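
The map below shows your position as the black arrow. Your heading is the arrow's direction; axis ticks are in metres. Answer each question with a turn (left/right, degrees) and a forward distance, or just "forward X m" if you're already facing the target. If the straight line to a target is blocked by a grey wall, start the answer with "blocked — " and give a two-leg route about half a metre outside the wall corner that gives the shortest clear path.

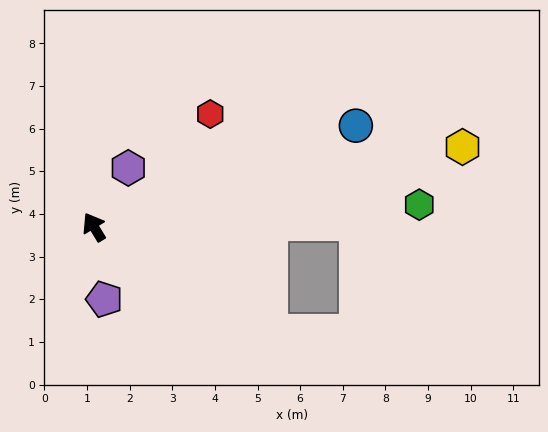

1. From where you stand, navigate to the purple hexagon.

turn right 61°, forward 1.6 m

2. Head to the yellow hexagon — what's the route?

turn right 109°, forward 8.8 m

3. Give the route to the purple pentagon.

turn left 157°, forward 1.7 m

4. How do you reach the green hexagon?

turn right 117°, forward 7.6 m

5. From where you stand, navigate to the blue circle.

turn right 100°, forward 6.6 m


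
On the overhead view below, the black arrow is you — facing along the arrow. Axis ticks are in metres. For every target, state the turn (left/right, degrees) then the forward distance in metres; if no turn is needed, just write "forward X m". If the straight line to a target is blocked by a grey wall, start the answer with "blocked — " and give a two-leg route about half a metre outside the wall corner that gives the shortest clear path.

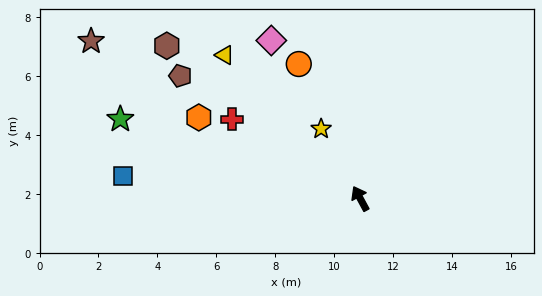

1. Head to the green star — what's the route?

turn left 43°, forward 8.6 m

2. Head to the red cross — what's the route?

turn left 30°, forward 5.1 m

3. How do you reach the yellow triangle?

turn left 15°, forward 6.7 m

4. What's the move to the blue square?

turn left 56°, forward 8.1 m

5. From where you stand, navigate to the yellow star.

forward 2.7 m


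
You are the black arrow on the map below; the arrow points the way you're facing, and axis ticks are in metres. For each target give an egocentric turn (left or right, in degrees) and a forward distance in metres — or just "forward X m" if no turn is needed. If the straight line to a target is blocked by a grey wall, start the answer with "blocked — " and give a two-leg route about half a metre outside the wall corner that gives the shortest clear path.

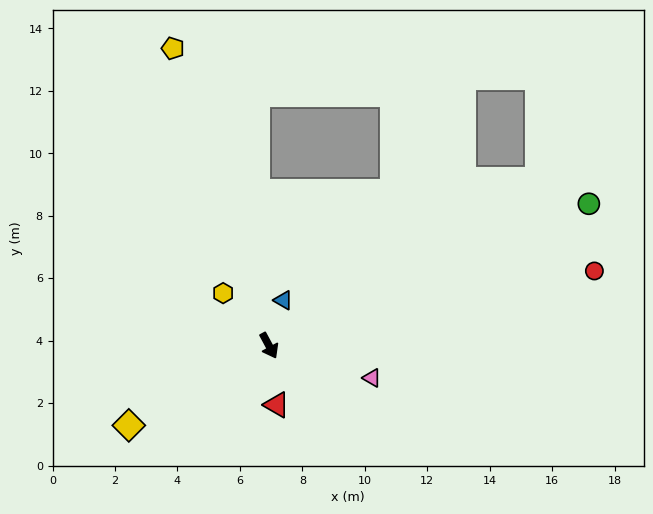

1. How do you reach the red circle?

turn left 75°, forward 10.7 m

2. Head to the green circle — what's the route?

turn left 86°, forward 11.2 m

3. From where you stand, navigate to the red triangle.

turn right 21°, forward 1.9 m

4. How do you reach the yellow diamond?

turn right 89°, forward 5.2 m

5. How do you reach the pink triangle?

turn left 44°, forward 3.5 m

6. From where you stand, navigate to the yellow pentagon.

turn left 170°, forward 10.0 m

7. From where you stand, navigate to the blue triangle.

turn left 134°, forward 1.5 m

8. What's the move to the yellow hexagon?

turn right 167°, forward 2.2 m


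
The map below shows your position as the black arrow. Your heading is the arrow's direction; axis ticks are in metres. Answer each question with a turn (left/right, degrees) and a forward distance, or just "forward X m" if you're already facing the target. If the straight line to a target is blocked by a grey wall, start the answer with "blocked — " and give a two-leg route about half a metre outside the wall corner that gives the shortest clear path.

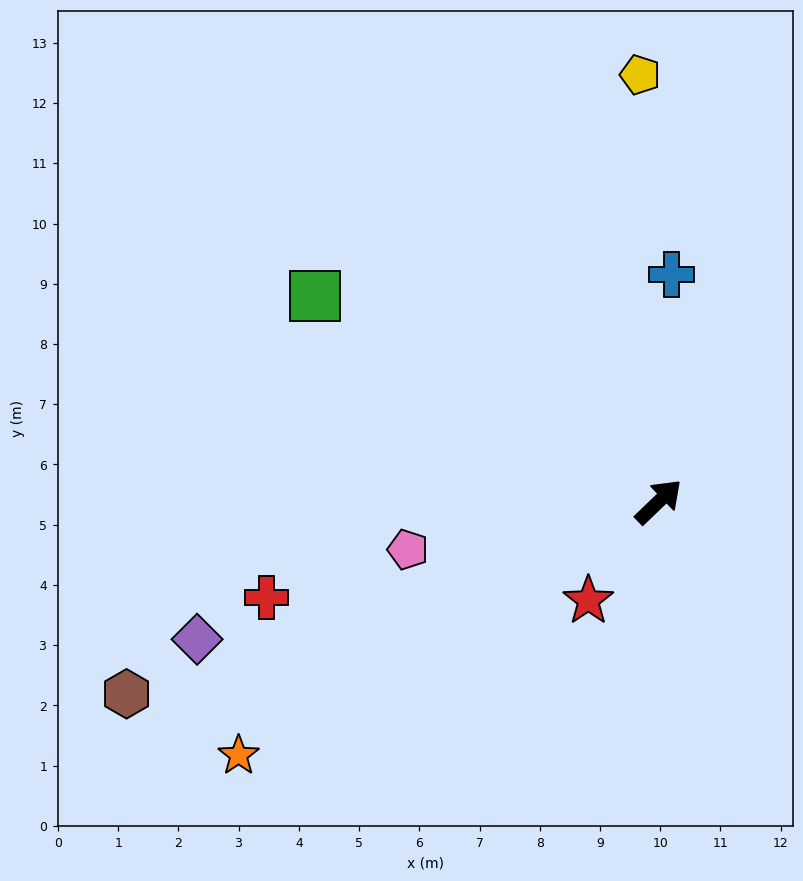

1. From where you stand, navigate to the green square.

turn left 105°, forward 6.6 m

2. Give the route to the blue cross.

turn left 43°, forward 3.8 m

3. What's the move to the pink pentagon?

turn left 147°, forward 4.2 m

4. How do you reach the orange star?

turn left 167°, forward 8.1 m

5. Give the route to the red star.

turn right 169°, forward 2.0 m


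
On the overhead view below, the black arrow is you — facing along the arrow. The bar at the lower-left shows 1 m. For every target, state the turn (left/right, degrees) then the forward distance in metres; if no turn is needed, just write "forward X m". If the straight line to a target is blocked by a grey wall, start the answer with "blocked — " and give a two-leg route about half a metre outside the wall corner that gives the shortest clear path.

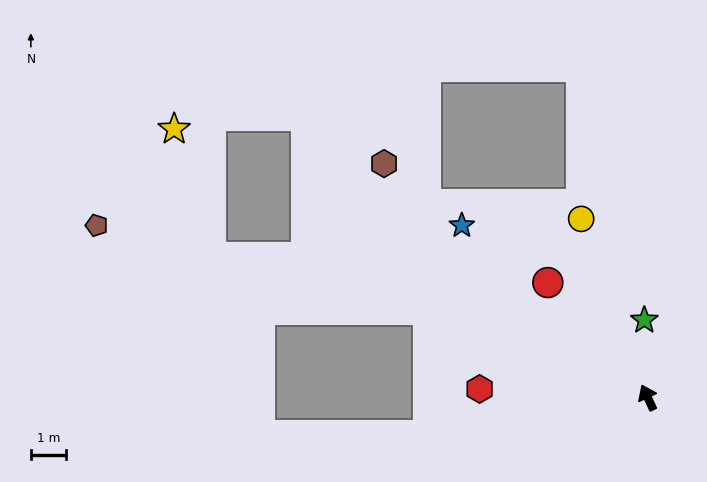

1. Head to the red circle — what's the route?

turn left 16°, forward 4.3 m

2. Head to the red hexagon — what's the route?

turn left 62°, forward 4.8 m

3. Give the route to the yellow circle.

turn right 4°, forward 5.4 m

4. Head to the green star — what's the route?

turn right 22°, forward 2.2 m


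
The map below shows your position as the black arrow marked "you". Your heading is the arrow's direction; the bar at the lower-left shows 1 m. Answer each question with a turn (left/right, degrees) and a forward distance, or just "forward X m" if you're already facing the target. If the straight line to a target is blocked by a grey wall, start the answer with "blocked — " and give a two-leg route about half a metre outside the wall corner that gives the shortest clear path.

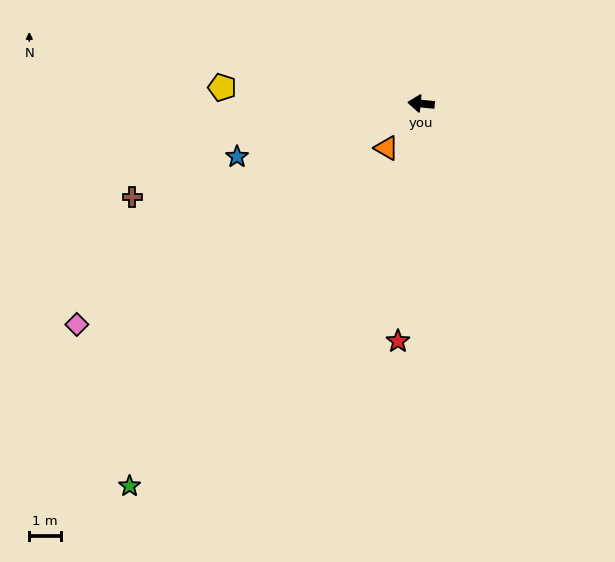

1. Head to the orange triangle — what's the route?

turn left 58°, forward 1.8 m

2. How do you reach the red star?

turn left 90°, forward 7.6 m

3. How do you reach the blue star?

turn left 22°, forward 6.1 m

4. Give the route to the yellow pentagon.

forward 6.4 m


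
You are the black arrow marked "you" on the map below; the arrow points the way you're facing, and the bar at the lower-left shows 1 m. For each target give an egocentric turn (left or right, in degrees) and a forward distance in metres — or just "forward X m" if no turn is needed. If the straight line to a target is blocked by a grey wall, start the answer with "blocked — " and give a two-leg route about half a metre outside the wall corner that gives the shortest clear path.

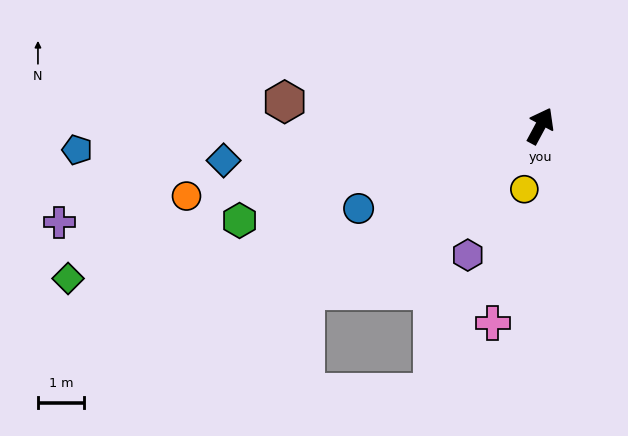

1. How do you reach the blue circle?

turn left 143°, forward 4.3 m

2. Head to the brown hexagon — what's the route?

turn left 113°, forward 5.6 m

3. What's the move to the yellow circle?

turn right 166°, forward 1.4 m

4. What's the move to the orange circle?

turn left 129°, forward 7.8 m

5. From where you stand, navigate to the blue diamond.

turn left 125°, forward 6.9 m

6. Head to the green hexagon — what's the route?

turn left 136°, forward 6.8 m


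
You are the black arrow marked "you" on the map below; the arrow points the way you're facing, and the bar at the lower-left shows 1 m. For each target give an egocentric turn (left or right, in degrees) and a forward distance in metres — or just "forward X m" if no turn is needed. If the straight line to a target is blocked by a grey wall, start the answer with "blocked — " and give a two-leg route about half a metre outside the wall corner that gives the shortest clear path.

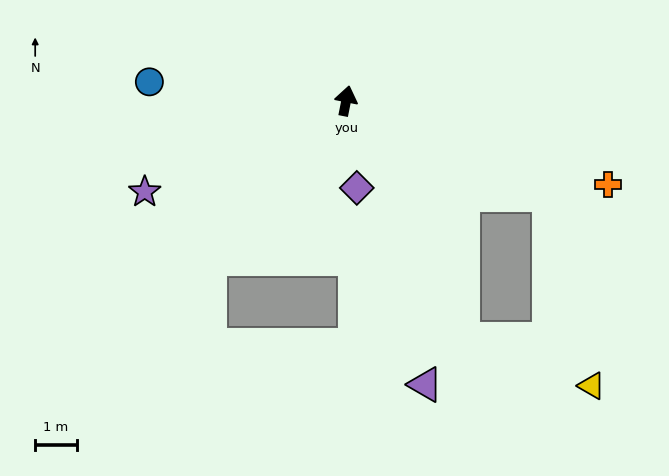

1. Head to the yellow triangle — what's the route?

blocked — turn right 143°, forward 6.4 m, then turn left 45°, forward 3.3 m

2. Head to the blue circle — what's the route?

turn left 96°, forward 4.8 m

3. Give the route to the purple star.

turn left 126°, forward 5.3 m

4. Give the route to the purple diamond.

turn right 162°, forward 2.1 m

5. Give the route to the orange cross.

turn right 97°, forward 6.6 m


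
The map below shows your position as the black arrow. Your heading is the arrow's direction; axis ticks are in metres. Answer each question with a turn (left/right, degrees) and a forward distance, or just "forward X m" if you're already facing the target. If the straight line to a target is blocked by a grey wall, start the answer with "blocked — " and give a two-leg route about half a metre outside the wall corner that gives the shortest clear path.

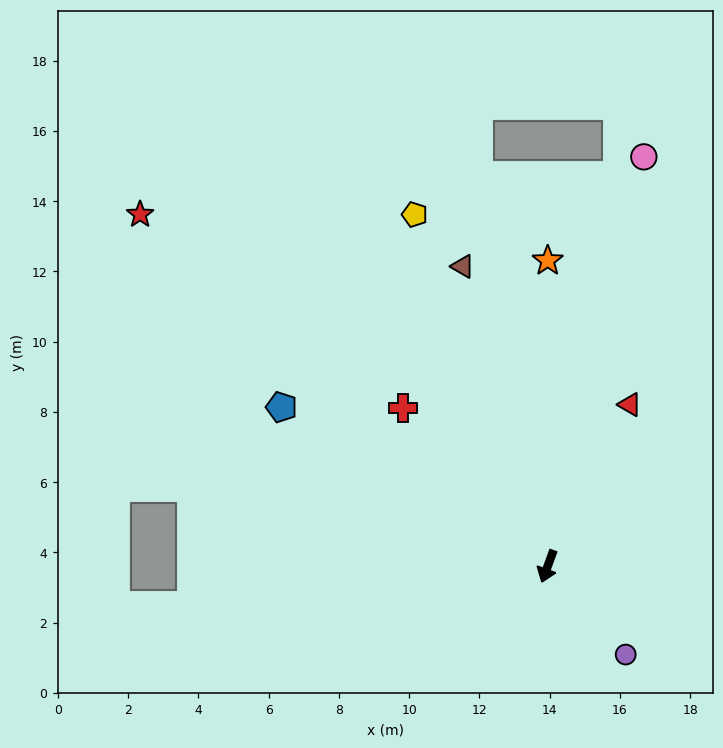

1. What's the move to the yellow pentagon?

turn right 139°, forward 10.7 m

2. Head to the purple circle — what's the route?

turn left 62°, forward 3.4 m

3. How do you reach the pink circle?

turn right 173°, forward 12.0 m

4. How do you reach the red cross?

turn right 117°, forward 6.1 m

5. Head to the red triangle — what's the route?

turn left 173°, forward 5.2 m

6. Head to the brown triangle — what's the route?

turn right 144°, forward 8.9 m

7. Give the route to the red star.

turn right 111°, forward 15.3 m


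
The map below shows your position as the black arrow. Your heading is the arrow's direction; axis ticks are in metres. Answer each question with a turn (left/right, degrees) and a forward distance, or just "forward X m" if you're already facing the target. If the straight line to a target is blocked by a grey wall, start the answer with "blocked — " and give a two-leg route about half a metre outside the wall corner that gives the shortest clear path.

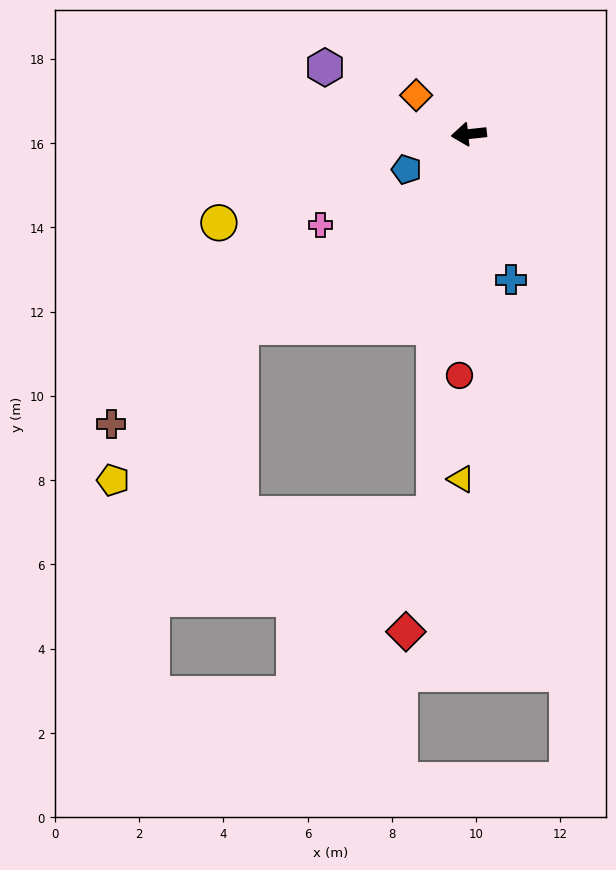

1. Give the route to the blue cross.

turn left 100°, forward 3.6 m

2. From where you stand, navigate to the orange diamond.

turn right 43°, forward 1.6 m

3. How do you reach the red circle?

turn left 82°, forward 5.7 m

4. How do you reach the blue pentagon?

turn left 23°, forward 1.7 m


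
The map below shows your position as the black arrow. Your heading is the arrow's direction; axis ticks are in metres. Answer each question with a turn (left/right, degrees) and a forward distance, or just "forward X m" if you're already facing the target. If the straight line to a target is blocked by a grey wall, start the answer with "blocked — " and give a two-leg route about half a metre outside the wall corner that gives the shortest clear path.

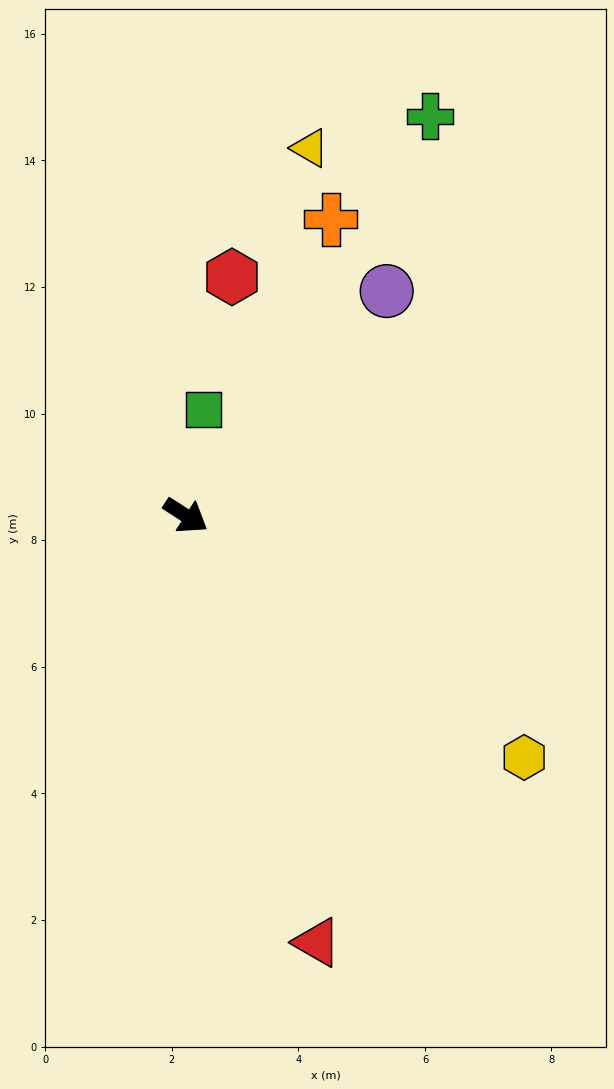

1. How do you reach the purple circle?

turn left 81°, forward 4.8 m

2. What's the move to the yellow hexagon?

turn right 3°, forward 6.6 m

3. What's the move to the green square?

turn left 113°, forward 1.7 m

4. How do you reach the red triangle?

turn right 40°, forward 7.1 m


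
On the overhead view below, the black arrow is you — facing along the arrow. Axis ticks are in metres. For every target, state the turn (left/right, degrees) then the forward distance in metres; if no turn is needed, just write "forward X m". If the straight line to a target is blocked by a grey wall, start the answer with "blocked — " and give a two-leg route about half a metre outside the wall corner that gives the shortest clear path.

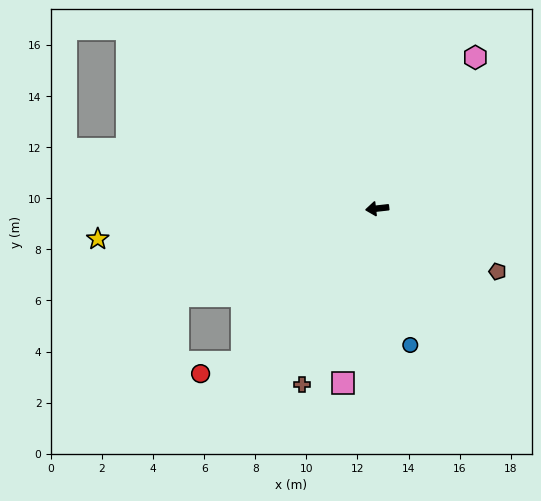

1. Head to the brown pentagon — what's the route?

turn left 146°, forward 5.3 m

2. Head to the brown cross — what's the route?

turn left 60°, forward 7.5 m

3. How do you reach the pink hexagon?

turn right 129°, forward 7.1 m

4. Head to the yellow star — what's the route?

forward 11.0 m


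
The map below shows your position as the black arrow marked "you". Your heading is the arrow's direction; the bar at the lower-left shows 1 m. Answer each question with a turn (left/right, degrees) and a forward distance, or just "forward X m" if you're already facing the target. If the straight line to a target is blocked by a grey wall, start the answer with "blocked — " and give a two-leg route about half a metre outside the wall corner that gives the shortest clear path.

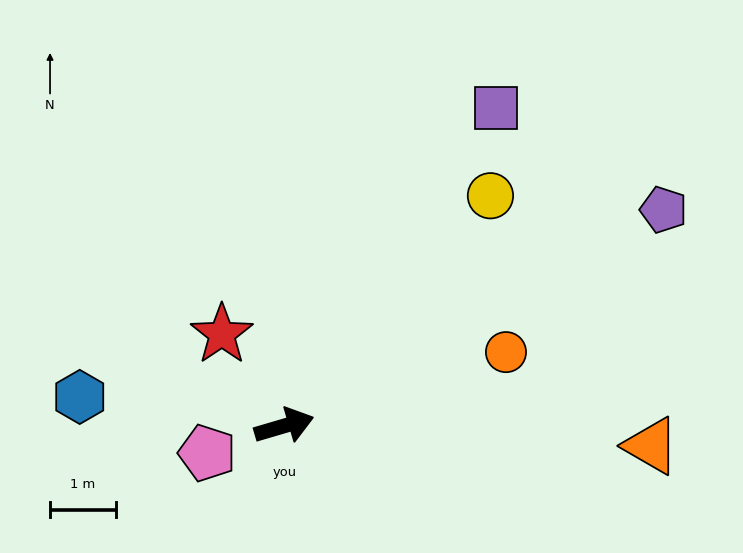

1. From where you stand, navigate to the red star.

turn left 108°, forward 1.7 m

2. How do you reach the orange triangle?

turn right 19°, forward 5.6 m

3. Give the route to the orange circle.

turn left 2°, forward 3.5 m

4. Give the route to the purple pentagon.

turn left 13°, forward 6.6 m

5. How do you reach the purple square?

turn left 40°, forward 5.8 m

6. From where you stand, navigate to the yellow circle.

turn left 32°, forward 4.7 m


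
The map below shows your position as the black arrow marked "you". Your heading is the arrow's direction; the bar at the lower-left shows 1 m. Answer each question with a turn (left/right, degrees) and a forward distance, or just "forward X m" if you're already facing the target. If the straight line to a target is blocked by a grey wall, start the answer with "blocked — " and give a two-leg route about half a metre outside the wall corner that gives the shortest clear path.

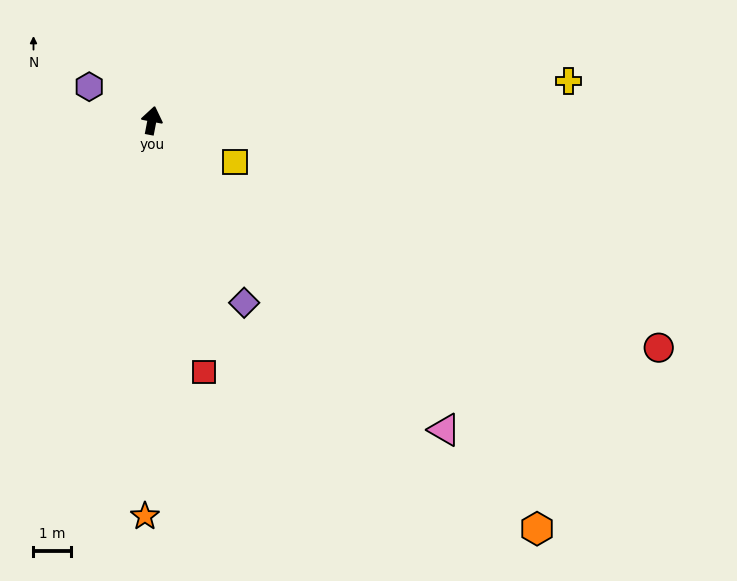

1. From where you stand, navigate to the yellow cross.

turn right 74°, forward 11.1 m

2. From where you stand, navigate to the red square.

turn right 157°, forward 6.8 m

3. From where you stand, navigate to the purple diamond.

turn right 142°, forward 5.4 m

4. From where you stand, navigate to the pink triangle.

turn right 126°, forward 11.3 m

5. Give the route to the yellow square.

turn right 106°, forward 2.5 m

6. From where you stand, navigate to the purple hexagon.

turn left 73°, forward 1.9 m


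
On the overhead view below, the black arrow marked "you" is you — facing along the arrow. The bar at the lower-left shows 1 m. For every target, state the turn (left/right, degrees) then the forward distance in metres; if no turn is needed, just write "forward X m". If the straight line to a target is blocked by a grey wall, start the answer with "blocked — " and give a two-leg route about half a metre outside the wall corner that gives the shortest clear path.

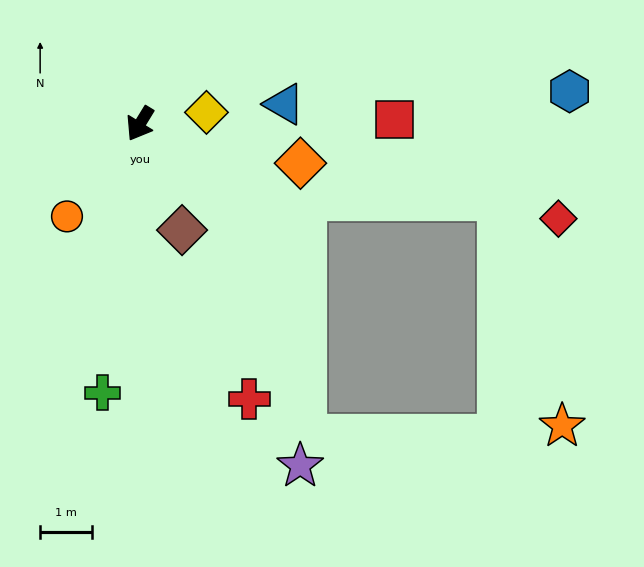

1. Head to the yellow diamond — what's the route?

turn left 131°, forward 1.3 m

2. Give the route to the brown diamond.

turn left 53°, forward 2.2 m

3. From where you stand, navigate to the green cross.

turn left 24°, forward 5.2 m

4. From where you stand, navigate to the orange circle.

turn right 7°, forward 2.3 m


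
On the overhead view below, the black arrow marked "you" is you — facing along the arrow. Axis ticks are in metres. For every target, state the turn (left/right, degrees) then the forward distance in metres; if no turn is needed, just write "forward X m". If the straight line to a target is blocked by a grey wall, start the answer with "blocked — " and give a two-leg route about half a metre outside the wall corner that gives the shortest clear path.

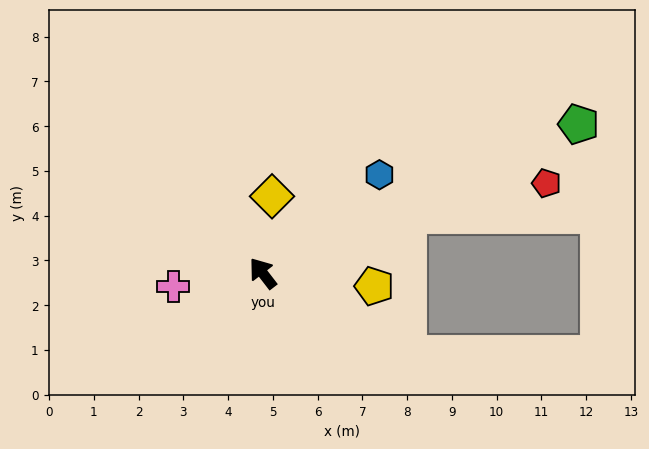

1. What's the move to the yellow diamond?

turn right 45°, forward 1.7 m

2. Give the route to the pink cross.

turn left 61°, forward 2.0 m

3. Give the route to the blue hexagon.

turn right 87°, forward 3.4 m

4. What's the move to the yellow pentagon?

turn right 134°, forward 2.5 m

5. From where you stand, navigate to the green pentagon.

turn right 102°, forward 7.8 m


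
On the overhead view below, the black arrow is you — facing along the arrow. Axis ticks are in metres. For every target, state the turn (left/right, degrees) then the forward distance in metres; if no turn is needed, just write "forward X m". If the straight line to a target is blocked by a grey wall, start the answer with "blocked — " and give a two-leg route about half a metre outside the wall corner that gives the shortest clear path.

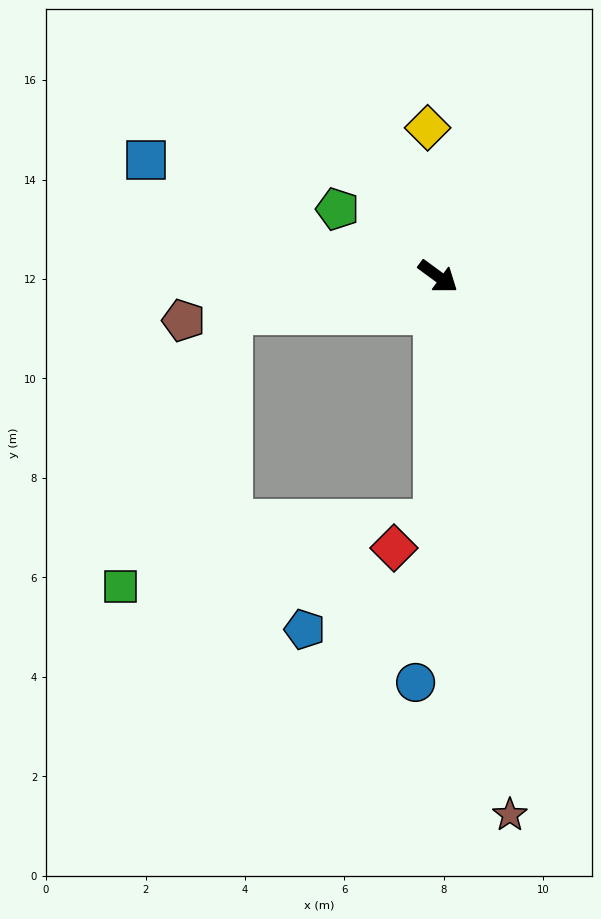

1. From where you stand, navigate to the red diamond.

blocked — turn right 55°, forward 4.9 m, then turn right 54°, forward 1.0 m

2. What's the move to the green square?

blocked — turn right 133°, forward 4.2 m, then turn left 57°, forward 5.9 m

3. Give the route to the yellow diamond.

turn left 130°, forward 3.0 m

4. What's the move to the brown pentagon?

turn right 134°, forward 5.2 m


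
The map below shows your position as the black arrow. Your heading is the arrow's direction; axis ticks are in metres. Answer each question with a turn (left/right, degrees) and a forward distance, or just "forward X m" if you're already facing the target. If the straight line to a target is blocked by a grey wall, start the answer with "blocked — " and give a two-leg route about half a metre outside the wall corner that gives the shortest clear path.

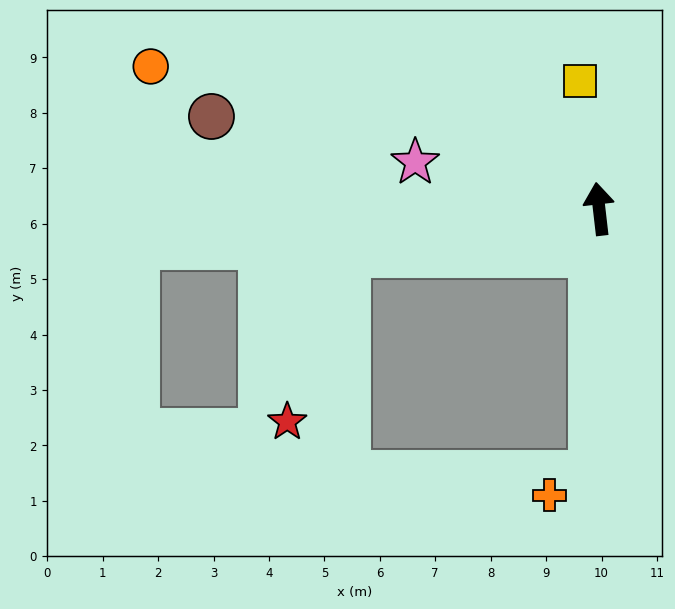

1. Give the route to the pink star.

turn left 69°, forward 3.4 m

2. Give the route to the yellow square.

turn left 2°, forward 2.3 m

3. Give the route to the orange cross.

blocked — turn left 172°, forward 4.8 m, then turn right 62°, forward 0.8 m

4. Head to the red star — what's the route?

blocked — turn left 94°, forward 4.6 m, then turn left 60°, forward 3.2 m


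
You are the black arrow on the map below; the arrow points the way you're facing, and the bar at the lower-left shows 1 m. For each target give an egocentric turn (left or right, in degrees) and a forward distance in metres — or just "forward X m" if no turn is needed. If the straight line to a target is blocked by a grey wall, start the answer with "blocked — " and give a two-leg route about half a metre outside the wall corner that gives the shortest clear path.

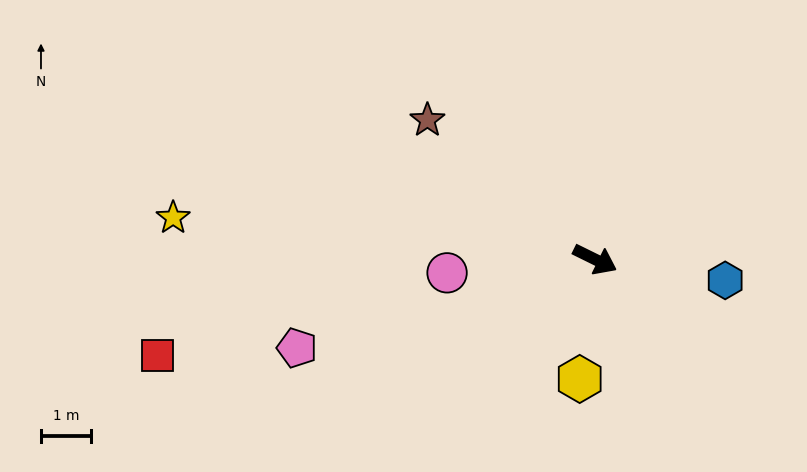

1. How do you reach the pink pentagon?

turn right 137°, forward 6.2 m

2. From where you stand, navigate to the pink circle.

turn right 149°, forward 3.0 m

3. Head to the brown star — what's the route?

turn left 167°, forward 4.3 m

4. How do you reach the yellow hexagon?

turn right 71°, forward 2.4 m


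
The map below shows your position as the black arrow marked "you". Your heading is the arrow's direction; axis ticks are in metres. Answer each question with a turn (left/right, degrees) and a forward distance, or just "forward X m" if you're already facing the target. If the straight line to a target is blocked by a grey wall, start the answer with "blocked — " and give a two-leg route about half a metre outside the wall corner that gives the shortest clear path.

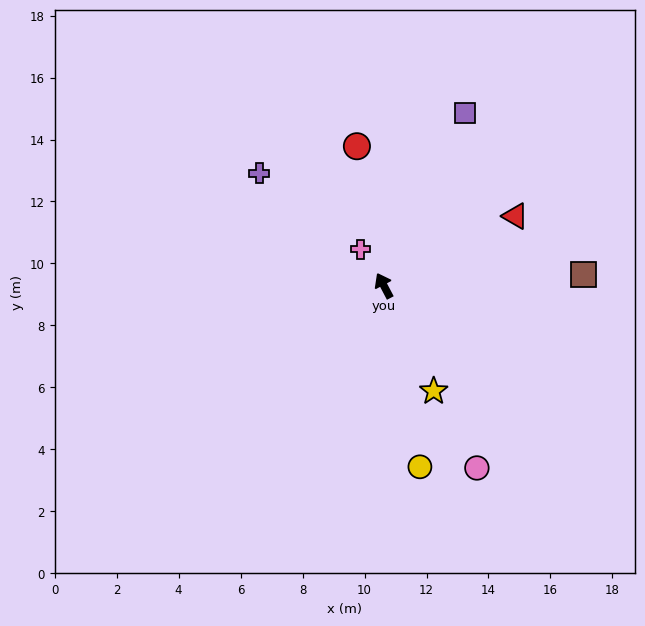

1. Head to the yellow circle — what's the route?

turn left 164°, forward 6.0 m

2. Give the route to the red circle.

turn right 17°, forward 4.6 m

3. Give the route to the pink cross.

turn left 5°, forward 1.4 m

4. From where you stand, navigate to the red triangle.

turn right 90°, forward 4.8 m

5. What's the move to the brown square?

turn right 115°, forward 6.5 m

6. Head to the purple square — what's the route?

turn right 53°, forward 6.2 m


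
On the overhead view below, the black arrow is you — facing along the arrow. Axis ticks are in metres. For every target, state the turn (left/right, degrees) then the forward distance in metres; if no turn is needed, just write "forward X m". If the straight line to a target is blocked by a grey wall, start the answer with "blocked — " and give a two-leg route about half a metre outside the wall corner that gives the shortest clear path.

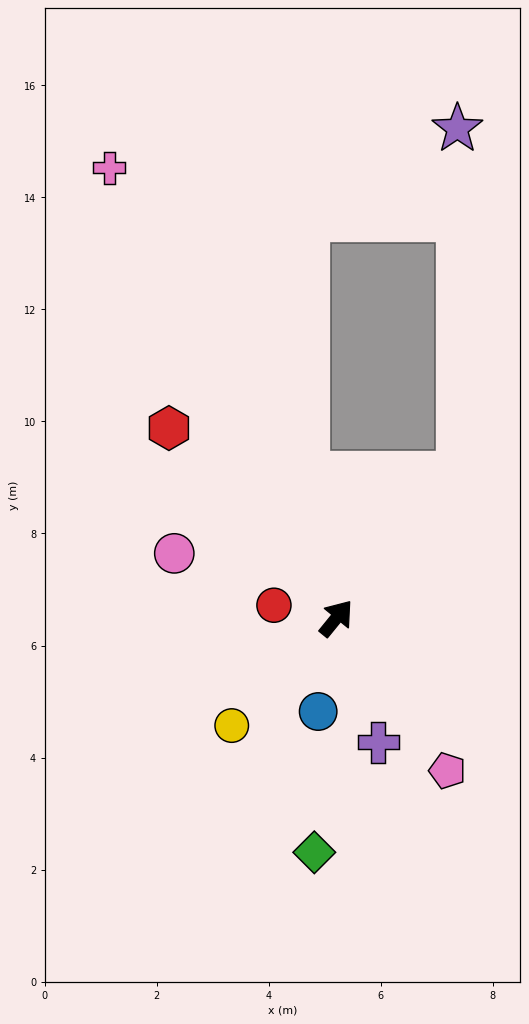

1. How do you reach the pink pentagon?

turn right 105°, forward 3.4 m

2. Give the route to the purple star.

blocked — forward 3.4 m, then turn left 40°, forward 6.2 m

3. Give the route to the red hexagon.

turn left 81°, forward 4.5 m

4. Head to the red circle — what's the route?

turn left 118°, forward 1.1 m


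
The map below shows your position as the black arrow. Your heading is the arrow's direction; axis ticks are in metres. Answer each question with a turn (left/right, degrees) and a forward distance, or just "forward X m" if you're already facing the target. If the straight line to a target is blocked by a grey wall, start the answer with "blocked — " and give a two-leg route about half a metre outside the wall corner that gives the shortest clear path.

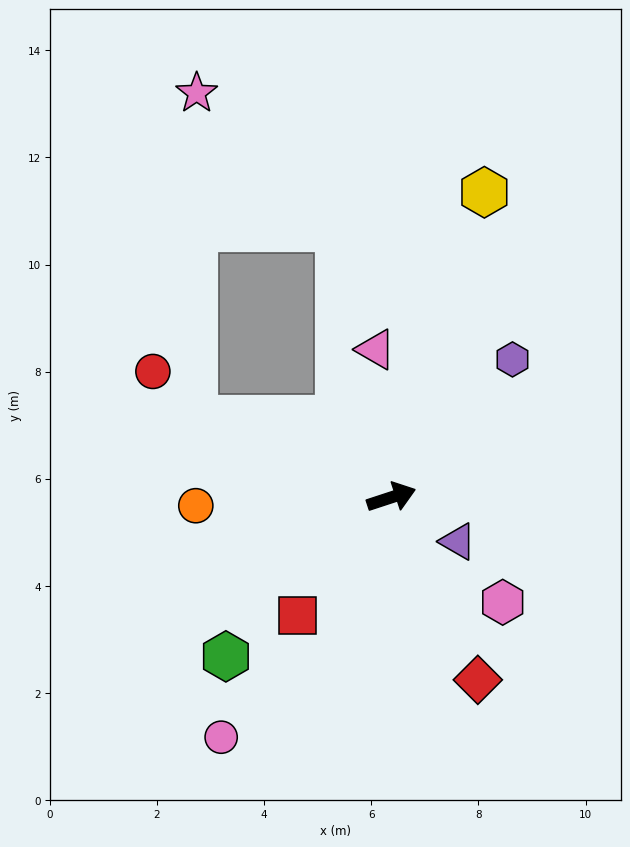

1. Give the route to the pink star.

blocked — turn left 140°, forward 4.0 m, then turn right 68°, forward 6.1 m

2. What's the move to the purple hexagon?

turn left 31°, forward 3.4 m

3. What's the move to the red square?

turn right 147°, forward 2.8 m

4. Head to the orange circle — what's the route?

turn left 164°, forward 3.7 m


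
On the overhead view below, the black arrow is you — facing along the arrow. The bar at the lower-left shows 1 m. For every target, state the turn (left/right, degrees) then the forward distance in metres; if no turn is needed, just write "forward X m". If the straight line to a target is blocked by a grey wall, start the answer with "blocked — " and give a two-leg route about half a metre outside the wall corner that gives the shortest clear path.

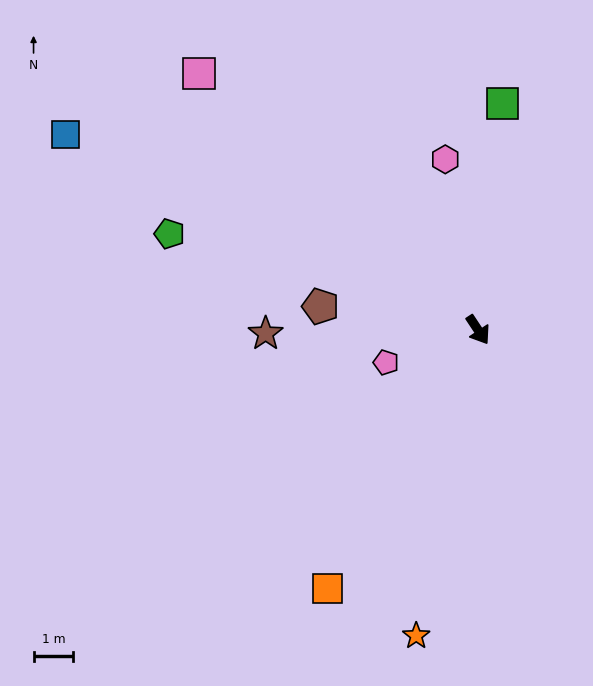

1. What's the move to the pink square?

turn right 166°, forward 9.6 m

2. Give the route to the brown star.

turn right 123°, forward 5.4 m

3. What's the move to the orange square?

turn right 64°, forward 7.6 m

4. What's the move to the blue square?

turn right 149°, forward 11.5 m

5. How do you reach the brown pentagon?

turn right 132°, forward 4.0 m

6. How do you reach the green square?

turn left 140°, forward 5.8 m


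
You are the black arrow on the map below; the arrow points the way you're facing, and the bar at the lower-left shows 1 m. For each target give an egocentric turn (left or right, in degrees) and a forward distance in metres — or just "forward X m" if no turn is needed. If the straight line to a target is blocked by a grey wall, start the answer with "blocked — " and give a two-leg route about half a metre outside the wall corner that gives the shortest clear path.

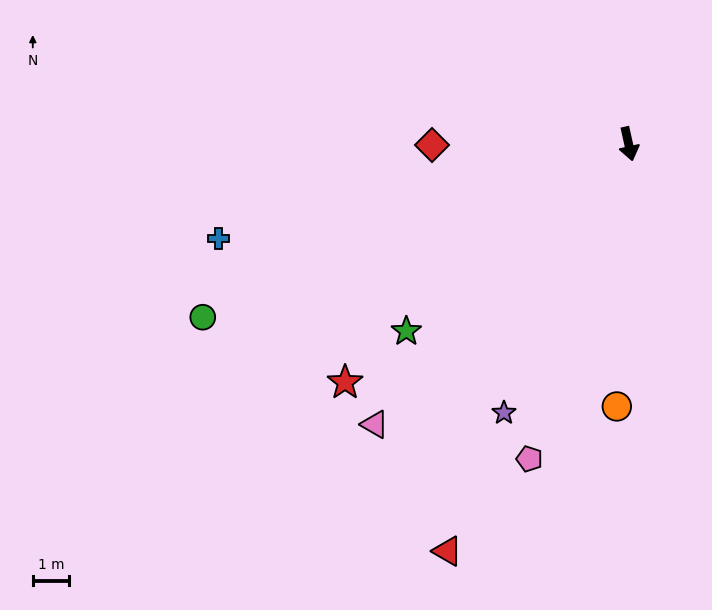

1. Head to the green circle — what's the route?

turn right 80°, forward 12.6 m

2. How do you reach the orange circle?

turn right 15°, forward 7.2 m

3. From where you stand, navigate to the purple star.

turn right 37°, forward 8.2 m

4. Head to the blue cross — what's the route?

turn right 90°, forward 11.6 m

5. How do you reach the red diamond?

turn right 102°, forward 5.4 m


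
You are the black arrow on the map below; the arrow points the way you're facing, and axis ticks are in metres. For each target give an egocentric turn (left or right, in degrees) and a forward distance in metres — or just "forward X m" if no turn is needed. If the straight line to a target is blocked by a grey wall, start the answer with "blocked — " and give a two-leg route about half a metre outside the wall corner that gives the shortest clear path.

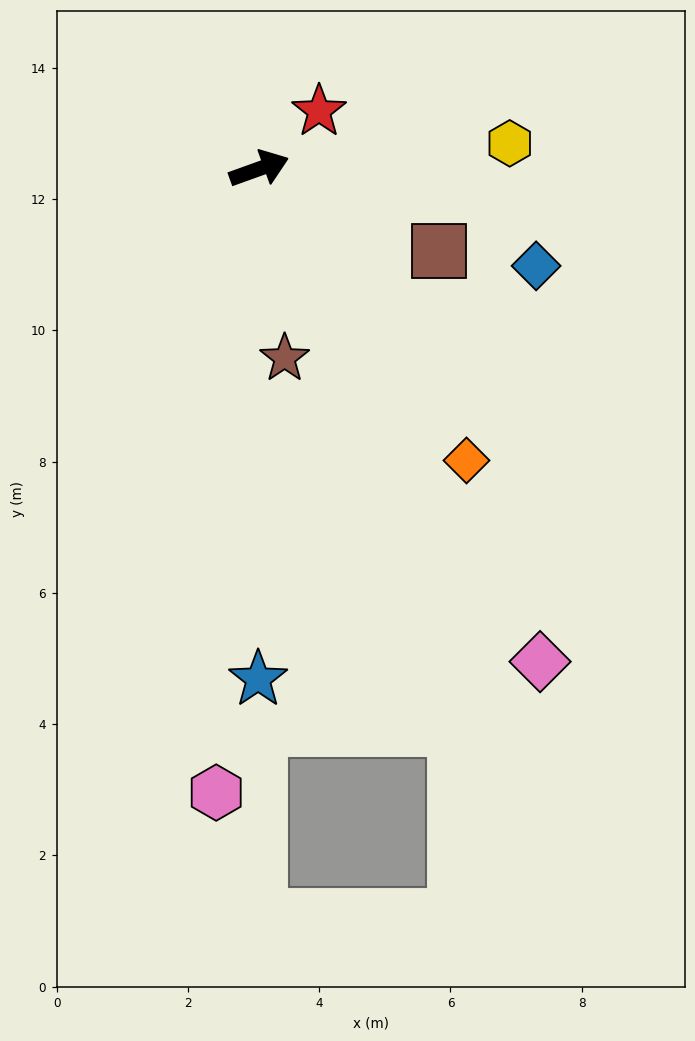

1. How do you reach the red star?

turn left 24°, forward 1.3 m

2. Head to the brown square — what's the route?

turn right 44°, forward 3.0 m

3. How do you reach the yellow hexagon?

turn right 14°, forward 3.8 m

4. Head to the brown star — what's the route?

turn right 102°, forward 2.9 m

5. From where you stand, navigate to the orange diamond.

turn right 74°, forward 5.5 m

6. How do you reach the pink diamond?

turn right 80°, forward 8.6 m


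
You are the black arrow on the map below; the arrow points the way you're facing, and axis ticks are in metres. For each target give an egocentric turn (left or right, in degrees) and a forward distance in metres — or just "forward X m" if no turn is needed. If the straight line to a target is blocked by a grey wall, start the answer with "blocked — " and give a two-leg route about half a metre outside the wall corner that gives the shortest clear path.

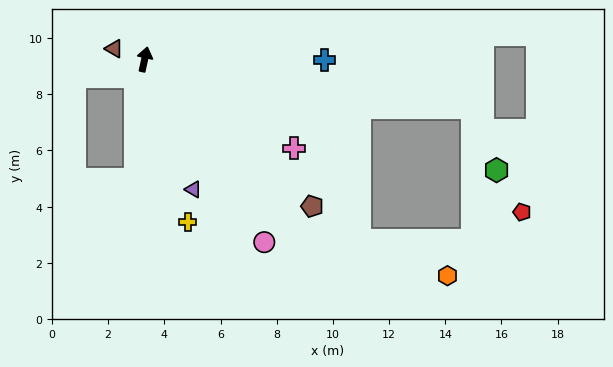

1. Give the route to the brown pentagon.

turn right 119°, forward 7.9 m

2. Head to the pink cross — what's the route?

turn right 108°, forward 6.2 m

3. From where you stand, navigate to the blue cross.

turn right 78°, forward 6.4 m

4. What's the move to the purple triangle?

turn right 147°, forward 4.9 m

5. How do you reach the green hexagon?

blocked — turn right 86°, forward 11.8 m, then turn right 61°, forward 2.4 m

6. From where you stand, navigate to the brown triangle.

turn left 83°, forward 1.2 m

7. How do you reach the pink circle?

turn right 135°, forward 7.8 m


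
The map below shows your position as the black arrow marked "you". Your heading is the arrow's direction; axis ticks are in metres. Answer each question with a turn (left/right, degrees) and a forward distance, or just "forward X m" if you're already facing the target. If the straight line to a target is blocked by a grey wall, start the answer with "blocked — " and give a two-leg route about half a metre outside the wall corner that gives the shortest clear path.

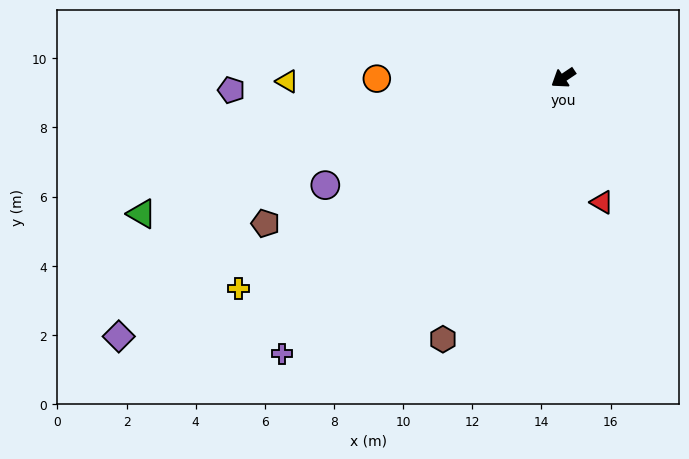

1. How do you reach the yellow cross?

forward 11.2 m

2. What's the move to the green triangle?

turn right 16°, forward 12.8 m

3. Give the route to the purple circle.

turn right 10°, forward 7.5 m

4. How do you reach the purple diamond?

turn right 4°, forward 14.9 m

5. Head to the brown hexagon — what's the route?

turn left 31°, forward 8.3 m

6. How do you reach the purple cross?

turn left 11°, forward 11.4 m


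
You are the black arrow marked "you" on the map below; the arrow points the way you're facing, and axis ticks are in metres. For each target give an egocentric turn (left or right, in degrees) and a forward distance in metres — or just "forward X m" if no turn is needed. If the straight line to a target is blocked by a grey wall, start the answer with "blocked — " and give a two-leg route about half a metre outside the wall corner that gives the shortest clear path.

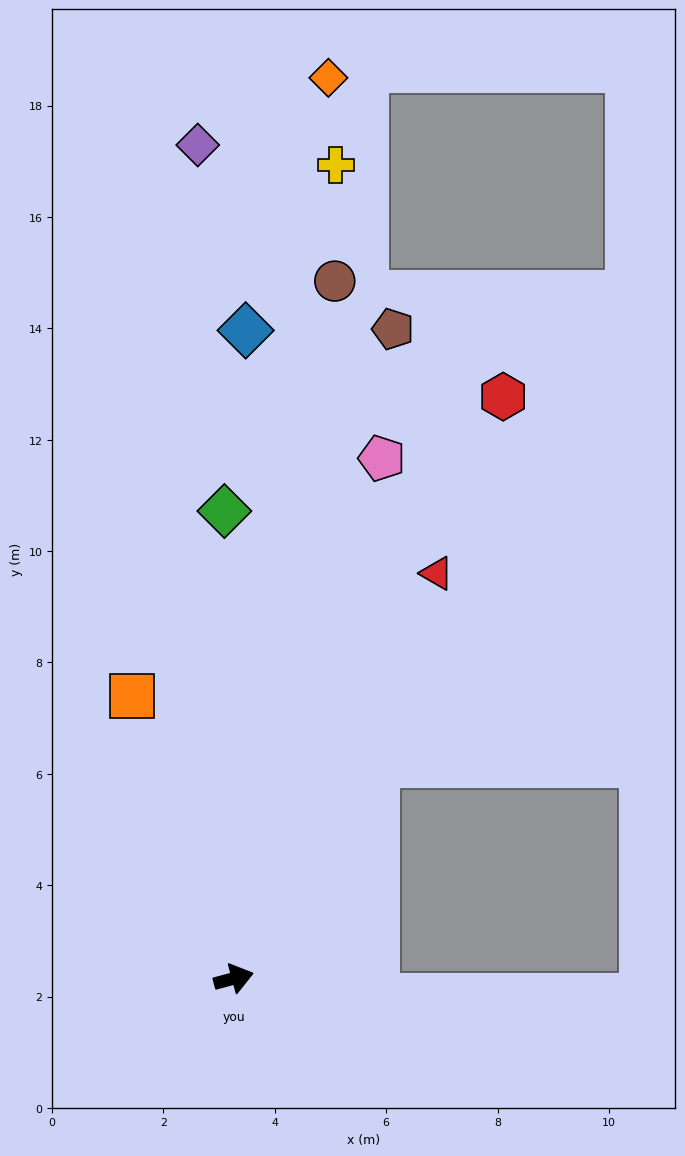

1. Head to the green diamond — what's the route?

turn left 76°, forward 8.4 m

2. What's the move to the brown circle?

turn left 67°, forward 12.7 m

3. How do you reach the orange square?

turn left 95°, forward 5.4 m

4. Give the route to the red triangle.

turn left 48°, forward 8.1 m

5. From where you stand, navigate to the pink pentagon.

turn left 59°, forward 9.7 m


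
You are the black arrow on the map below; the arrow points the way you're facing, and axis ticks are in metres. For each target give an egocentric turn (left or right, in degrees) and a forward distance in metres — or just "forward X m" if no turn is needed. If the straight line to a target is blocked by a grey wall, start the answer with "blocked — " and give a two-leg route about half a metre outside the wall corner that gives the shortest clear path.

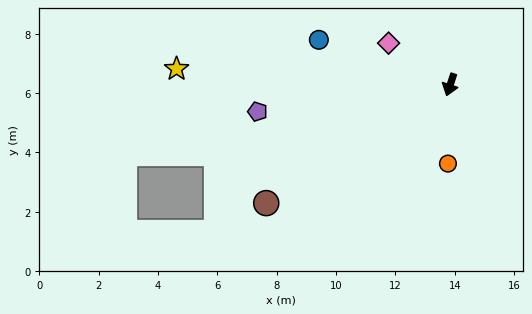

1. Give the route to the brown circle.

turn right 39°, forward 7.4 m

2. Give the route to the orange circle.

turn left 16°, forward 2.7 m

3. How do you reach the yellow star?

turn right 75°, forward 9.2 m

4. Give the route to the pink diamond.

turn right 106°, forward 2.5 m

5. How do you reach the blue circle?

turn right 91°, forward 4.7 m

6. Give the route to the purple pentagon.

turn right 64°, forward 6.6 m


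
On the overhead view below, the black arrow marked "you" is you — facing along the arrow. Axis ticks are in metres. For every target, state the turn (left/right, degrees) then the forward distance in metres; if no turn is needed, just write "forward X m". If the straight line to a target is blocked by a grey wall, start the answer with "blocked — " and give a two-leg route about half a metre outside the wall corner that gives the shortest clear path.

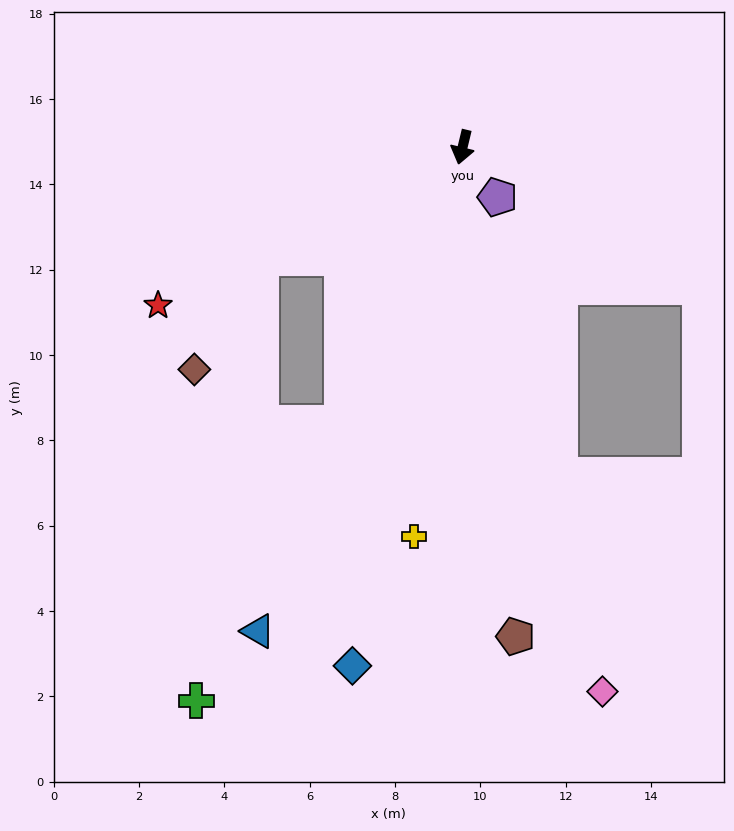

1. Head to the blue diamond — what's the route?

forward 12.4 m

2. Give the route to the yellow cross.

turn left 6°, forward 9.2 m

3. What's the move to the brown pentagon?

turn left 20°, forward 11.5 m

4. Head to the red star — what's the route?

turn right 49°, forward 8.0 m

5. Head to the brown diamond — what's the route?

blocked — turn right 48°, forward 5.4 m, then turn left 31°, forward 3.1 m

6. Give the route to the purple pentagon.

turn left 48°, forward 1.4 m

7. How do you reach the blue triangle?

turn right 9°, forward 12.3 m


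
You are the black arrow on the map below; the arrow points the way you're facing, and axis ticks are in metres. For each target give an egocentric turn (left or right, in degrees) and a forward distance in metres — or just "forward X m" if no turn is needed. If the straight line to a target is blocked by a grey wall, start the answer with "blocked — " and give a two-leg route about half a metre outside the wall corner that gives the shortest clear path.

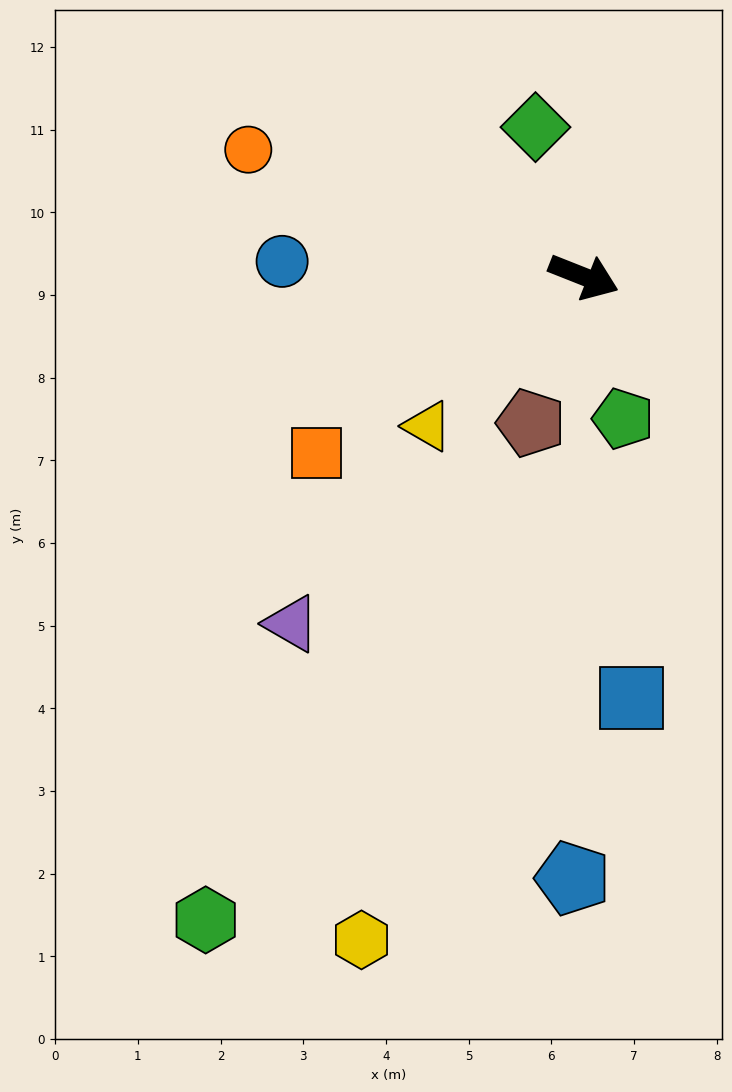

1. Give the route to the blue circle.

turn right 161°, forward 3.7 m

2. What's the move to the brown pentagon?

turn right 88°, forward 1.9 m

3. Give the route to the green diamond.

turn left 130°, forward 1.9 m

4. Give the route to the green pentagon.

turn right 53°, forward 1.8 m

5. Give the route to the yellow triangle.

turn right 115°, forward 2.6 m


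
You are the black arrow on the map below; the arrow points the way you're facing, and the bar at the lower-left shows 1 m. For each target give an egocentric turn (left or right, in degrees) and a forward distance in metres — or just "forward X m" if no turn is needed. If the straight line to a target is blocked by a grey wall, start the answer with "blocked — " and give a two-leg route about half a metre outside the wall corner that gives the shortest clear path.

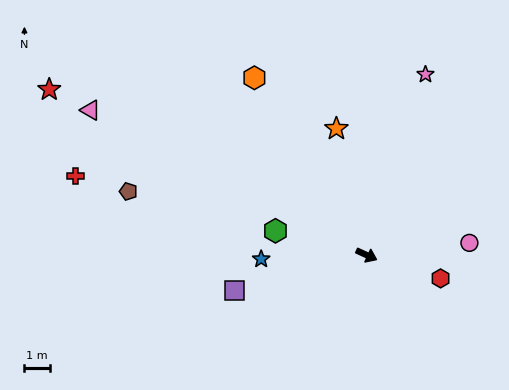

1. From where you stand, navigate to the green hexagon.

turn right 170°, forward 3.7 m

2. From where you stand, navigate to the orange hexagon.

turn left 147°, forward 8.2 m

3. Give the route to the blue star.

turn right 153°, forward 4.1 m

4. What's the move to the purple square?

turn right 140°, forward 5.3 m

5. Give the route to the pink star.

turn left 97°, forward 7.4 m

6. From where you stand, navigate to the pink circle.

turn left 31°, forward 4.0 m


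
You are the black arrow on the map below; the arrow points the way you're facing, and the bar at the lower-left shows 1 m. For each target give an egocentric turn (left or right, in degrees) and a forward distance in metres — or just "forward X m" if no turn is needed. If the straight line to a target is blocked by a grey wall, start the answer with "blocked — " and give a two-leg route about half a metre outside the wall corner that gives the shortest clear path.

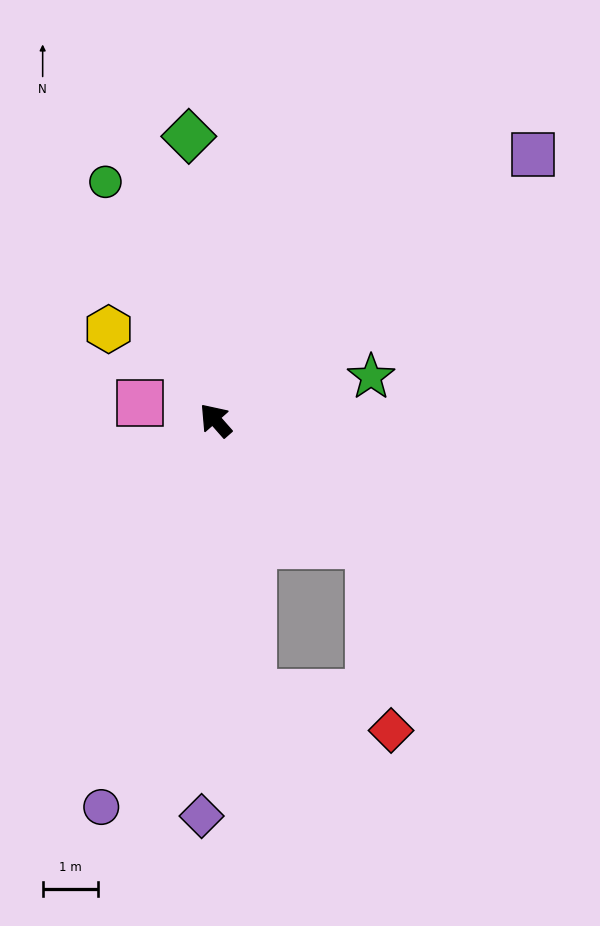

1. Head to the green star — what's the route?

turn right 116°, forward 2.9 m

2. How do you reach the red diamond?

blocked — turn right 171°, forward 3.6 m, then turn right 43°, forward 3.4 m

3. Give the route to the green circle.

turn right 17°, forward 4.7 m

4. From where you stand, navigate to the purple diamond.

turn left 137°, forward 7.1 m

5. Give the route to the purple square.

turn right 91°, forward 7.5 m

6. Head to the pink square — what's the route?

turn left 36°, forward 1.4 m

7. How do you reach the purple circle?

turn left 122°, forward 7.3 m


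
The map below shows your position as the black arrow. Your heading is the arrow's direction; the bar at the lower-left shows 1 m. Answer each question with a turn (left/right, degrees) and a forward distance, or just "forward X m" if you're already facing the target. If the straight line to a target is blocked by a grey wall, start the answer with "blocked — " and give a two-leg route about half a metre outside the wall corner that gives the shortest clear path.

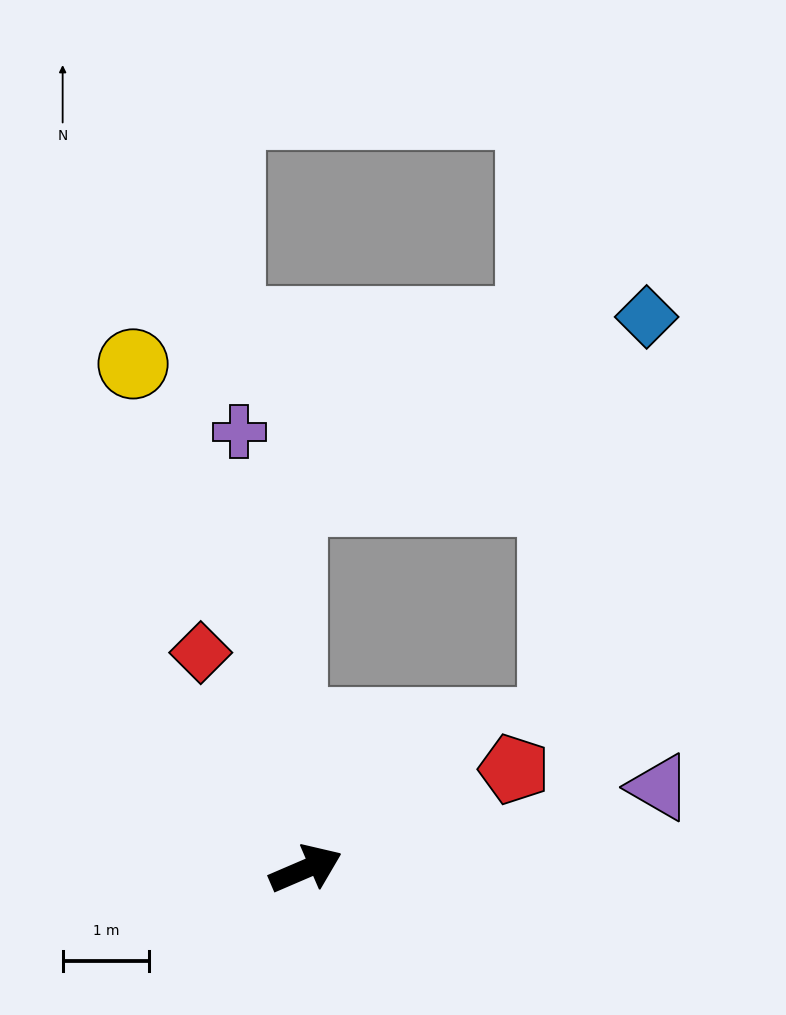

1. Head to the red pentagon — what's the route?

turn left 2°, forward 2.7 m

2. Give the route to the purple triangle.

turn right 10°, forward 4.2 m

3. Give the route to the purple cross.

turn left 75°, forward 5.1 m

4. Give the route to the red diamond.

turn left 93°, forward 2.8 m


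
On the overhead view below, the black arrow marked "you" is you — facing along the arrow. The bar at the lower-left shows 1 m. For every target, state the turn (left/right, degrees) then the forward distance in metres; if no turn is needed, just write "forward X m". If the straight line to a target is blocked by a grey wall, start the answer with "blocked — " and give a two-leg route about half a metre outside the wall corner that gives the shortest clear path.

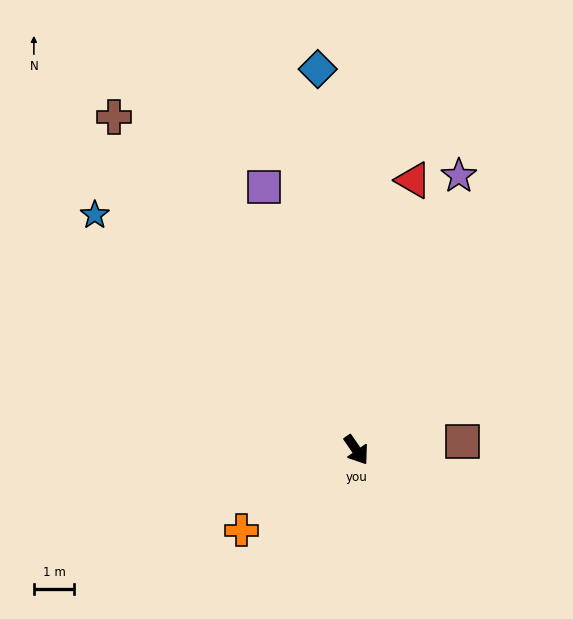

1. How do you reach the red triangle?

turn left 133°, forward 6.8 m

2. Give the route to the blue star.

turn right 167°, forward 8.7 m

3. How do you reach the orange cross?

turn right 90°, forward 3.5 m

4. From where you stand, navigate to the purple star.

turn left 125°, forward 7.2 m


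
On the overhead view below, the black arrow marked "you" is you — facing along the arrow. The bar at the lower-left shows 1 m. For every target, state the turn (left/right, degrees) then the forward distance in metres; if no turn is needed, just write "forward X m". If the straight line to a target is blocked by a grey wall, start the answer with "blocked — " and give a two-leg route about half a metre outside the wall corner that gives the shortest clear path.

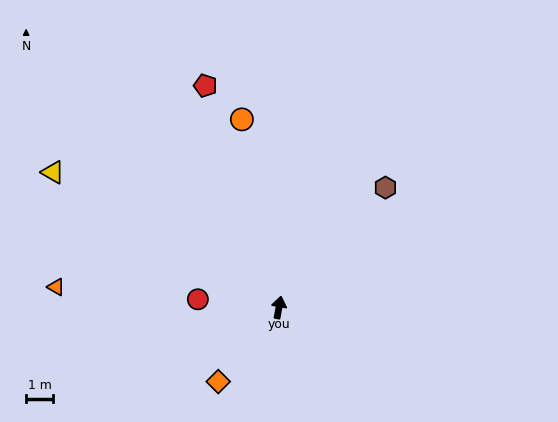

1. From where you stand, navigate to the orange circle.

turn left 21°, forward 7.1 m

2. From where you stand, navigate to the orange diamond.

turn left 151°, forward 3.5 m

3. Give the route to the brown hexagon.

turn right 31°, forward 5.9 m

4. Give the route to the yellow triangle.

turn left 69°, forward 9.8 m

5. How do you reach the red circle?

turn left 95°, forward 3.0 m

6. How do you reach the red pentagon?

turn left 29°, forward 8.7 m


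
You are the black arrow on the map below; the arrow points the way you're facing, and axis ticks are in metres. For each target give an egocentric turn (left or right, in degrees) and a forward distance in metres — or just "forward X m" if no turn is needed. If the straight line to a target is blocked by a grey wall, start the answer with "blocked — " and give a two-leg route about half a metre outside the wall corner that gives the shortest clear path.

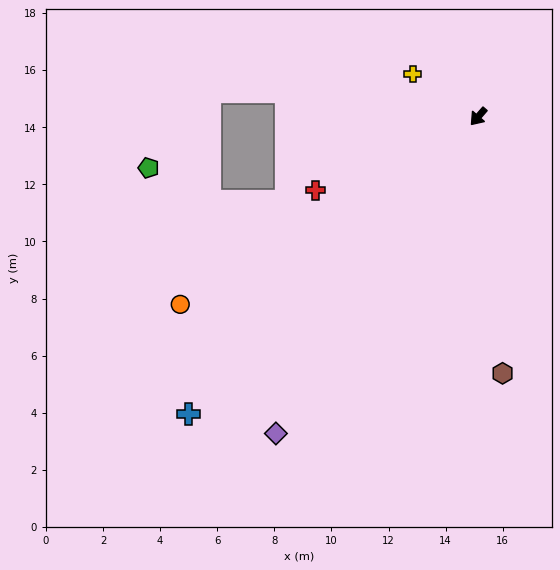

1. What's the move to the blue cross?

turn right 3°, forward 14.5 m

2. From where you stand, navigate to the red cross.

turn right 25°, forward 6.2 m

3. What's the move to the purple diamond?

turn left 8°, forward 13.2 m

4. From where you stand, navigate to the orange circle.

turn right 17°, forward 12.3 m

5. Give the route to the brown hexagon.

turn left 46°, forward 9.0 m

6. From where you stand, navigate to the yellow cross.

turn right 82°, forward 2.7 m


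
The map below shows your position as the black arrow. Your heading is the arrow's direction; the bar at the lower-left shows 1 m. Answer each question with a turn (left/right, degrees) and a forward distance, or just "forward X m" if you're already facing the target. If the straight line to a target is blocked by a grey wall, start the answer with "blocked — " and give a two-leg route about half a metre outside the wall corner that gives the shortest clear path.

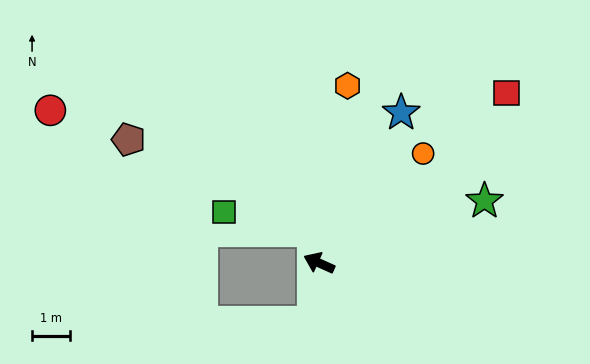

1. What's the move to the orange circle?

turn right 109°, forward 4.0 m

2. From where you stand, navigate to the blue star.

turn right 95°, forward 4.5 m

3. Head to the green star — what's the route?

turn right 135°, forward 4.6 m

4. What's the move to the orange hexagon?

turn right 75°, forward 4.7 m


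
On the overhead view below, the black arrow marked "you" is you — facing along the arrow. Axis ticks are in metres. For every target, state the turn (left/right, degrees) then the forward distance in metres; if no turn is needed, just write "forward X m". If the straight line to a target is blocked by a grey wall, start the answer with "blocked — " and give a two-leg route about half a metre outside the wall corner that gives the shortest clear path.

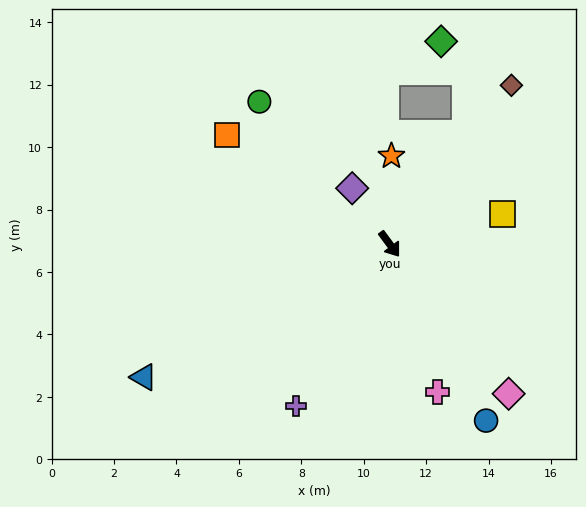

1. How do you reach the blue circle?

turn right 8°, forward 6.4 m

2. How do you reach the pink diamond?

turn left 2°, forward 6.1 m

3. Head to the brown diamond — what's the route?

turn left 106°, forward 6.4 m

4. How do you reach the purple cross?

turn right 66°, forward 6.0 m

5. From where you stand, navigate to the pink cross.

turn right 18°, forward 5.0 m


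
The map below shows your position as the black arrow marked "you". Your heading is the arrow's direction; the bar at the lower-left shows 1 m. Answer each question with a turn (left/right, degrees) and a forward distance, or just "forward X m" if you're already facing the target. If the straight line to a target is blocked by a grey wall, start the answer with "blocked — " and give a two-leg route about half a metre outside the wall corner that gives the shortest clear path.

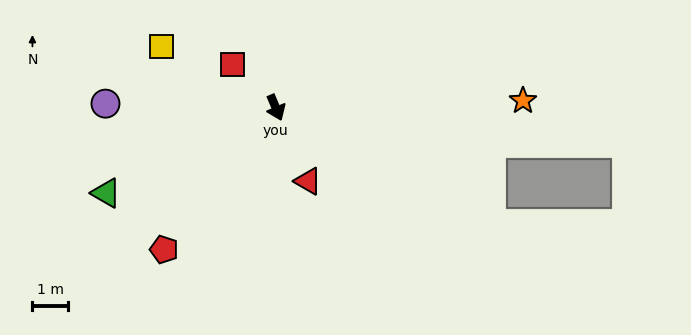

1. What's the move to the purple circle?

turn right 114°, forward 4.8 m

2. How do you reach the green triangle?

turn right 86°, forward 5.4 m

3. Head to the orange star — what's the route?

turn left 69°, forward 7.0 m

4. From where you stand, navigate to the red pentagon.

turn right 61°, forward 5.1 m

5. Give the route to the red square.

turn right 157°, forward 1.7 m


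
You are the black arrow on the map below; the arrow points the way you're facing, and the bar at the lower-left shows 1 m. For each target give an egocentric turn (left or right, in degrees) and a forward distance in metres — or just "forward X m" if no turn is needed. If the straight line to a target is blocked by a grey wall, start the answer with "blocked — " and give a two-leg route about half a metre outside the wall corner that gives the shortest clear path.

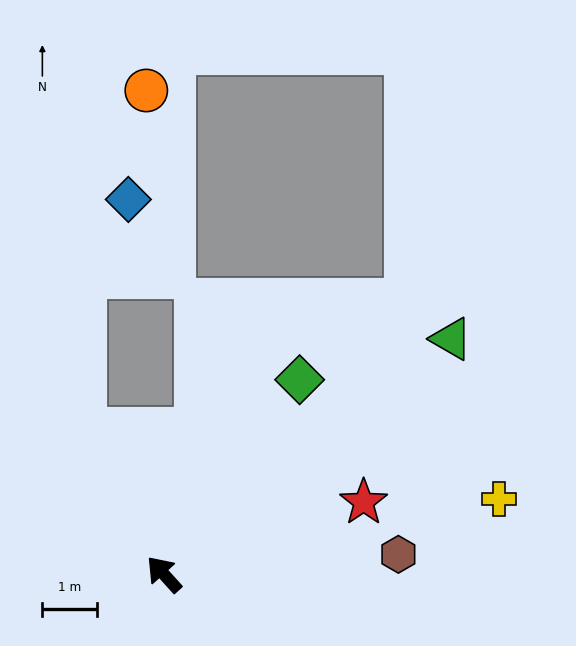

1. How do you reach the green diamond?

turn right 77°, forward 4.3 m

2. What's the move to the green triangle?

turn right 93°, forward 6.8 m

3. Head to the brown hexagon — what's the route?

turn right 127°, forward 4.3 m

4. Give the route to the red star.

turn right 112°, forward 3.9 m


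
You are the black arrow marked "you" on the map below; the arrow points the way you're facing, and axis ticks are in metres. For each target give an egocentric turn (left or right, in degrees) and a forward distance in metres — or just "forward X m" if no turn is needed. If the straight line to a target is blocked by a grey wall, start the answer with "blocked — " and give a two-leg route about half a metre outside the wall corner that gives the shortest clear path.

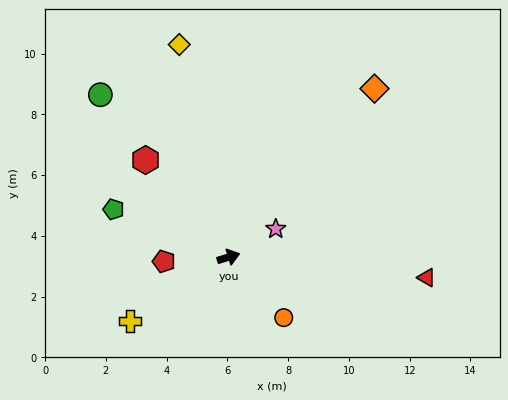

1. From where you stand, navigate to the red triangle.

turn right 23°, forward 6.6 m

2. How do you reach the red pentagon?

turn left 167°, forward 2.1 m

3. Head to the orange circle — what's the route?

turn right 65°, forward 2.7 m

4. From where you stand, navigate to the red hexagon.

turn left 113°, forward 4.2 m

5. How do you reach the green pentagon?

turn left 140°, forward 4.1 m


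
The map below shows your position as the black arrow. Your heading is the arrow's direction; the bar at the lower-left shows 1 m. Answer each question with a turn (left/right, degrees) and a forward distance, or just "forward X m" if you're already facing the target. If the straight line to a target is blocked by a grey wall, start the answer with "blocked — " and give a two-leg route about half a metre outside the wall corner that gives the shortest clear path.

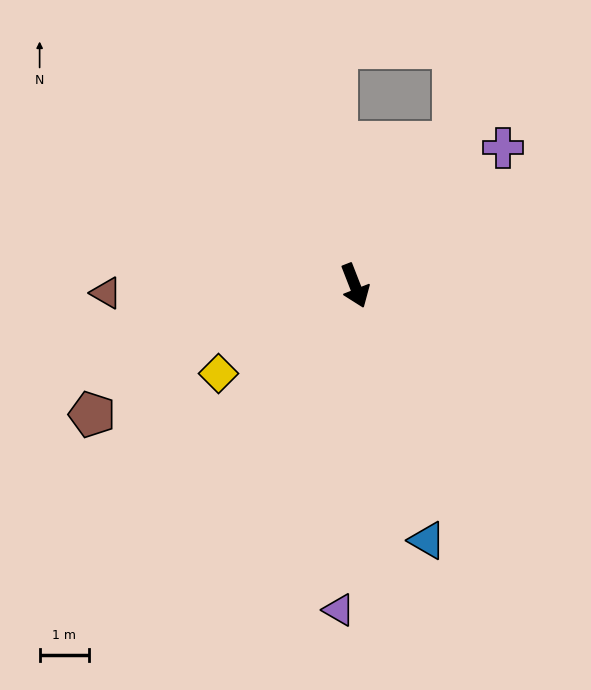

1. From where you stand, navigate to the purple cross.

turn left 112°, forward 4.1 m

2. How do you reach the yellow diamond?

turn right 79°, forward 3.3 m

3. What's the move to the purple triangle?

turn right 24°, forward 6.6 m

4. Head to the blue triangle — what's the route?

turn right 5°, forward 5.4 m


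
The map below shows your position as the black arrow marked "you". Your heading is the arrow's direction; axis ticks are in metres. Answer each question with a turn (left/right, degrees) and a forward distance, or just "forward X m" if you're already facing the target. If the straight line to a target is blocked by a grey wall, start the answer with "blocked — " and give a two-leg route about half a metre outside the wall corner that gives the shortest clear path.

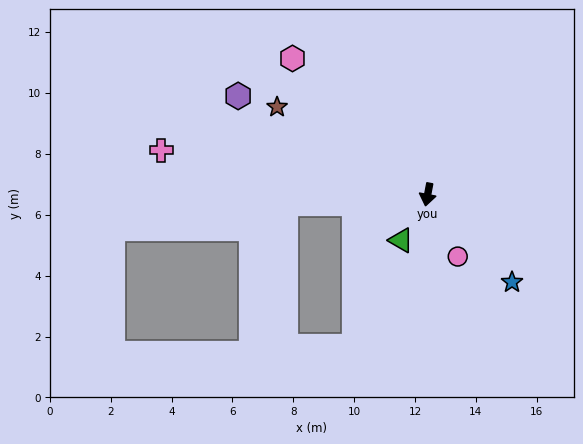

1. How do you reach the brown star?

turn right 109°, forward 5.7 m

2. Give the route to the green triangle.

turn right 19°, forward 1.7 m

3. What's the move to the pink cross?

turn right 89°, forward 8.9 m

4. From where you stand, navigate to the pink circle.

turn left 37°, forward 2.3 m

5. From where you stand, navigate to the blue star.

turn left 55°, forward 4.0 m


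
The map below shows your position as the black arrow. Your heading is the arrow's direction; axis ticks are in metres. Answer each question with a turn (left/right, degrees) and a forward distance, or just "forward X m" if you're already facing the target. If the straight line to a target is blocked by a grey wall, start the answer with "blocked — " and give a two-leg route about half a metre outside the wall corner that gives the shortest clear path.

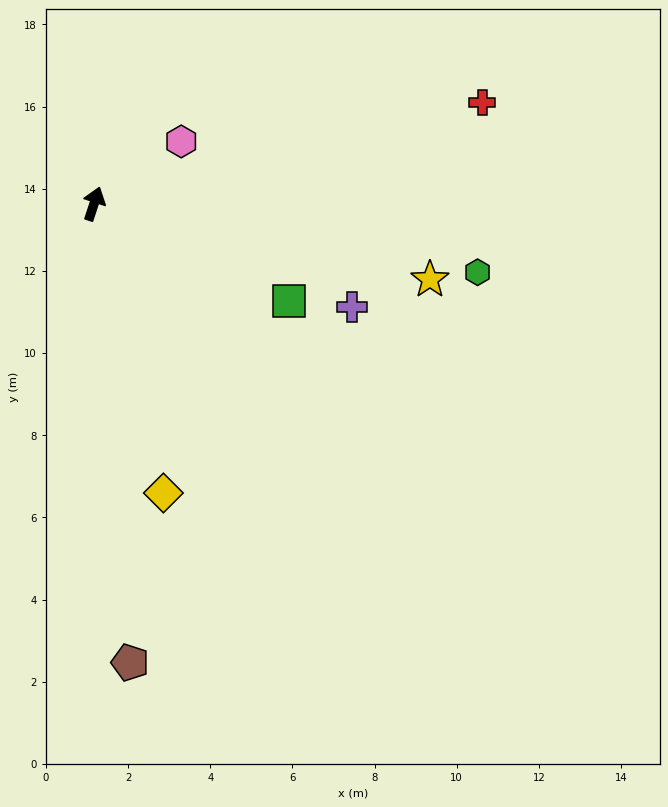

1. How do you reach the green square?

turn right 98°, forward 5.3 m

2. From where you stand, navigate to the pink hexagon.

turn right 36°, forward 2.6 m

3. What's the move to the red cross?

turn right 57°, forward 9.8 m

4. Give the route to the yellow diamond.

turn right 148°, forward 7.2 m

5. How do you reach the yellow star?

turn right 85°, forward 8.4 m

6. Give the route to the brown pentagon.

turn right 157°, forward 11.2 m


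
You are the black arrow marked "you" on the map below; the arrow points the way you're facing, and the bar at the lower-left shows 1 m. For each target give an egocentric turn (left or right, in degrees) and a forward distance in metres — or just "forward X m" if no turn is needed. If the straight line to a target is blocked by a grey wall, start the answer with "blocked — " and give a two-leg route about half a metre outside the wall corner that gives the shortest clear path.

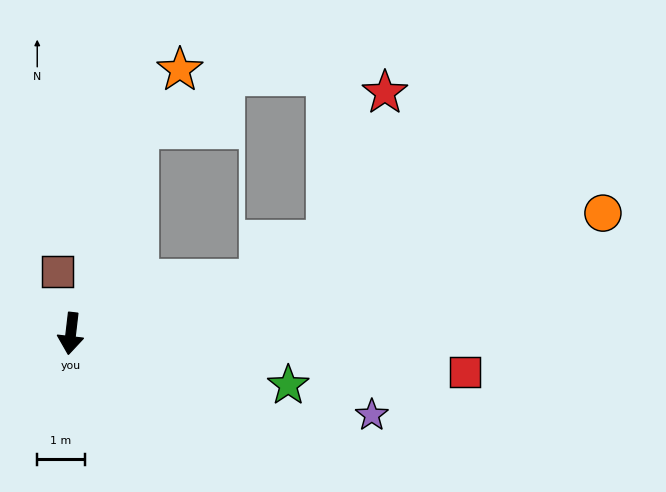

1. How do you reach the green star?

turn left 83°, forward 4.7 m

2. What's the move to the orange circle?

turn left 109°, forward 11.5 m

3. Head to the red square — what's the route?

turn left 91°, forward 8.4 m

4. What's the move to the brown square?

turn right 161°, forward 1.3 m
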